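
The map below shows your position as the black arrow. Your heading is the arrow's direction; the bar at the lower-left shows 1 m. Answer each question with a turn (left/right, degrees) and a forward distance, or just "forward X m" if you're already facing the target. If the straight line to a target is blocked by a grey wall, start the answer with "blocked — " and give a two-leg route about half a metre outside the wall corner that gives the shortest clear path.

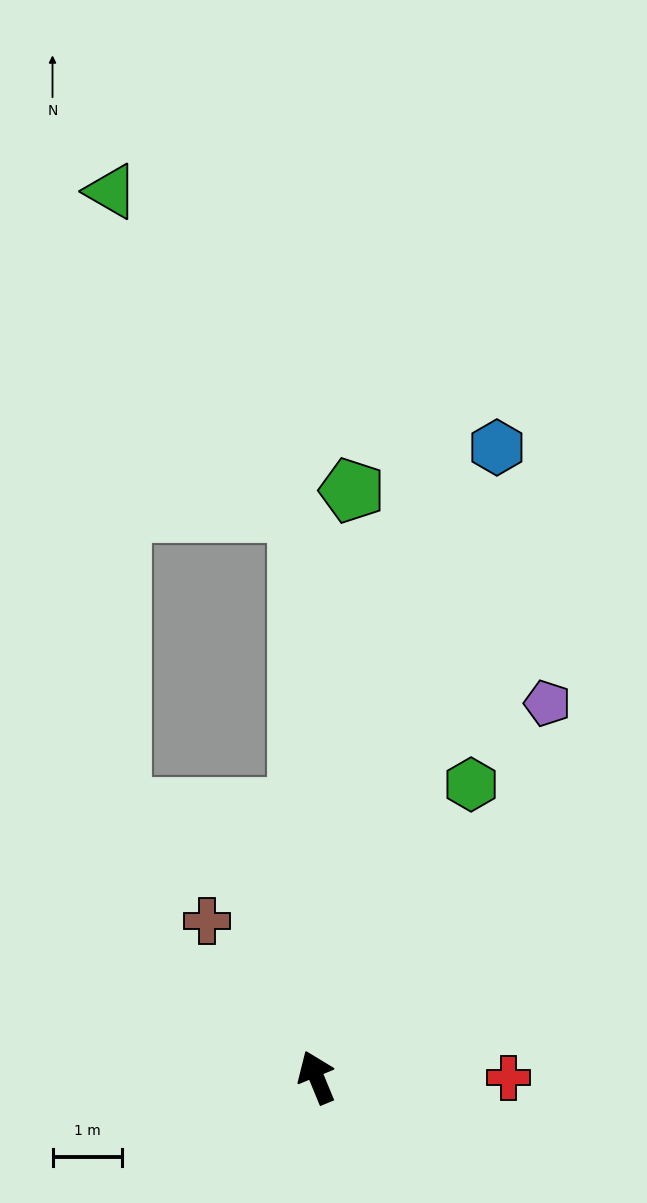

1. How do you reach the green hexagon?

turn right 50°, forward 4.8 m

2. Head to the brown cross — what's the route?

turn left 13°, forward 2.8 m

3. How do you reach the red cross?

turn right 113°, forward 2.8 m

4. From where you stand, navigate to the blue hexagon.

turn right 38°, forward 9.5 m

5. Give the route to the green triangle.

blocked — turn right 20°, forward 8.2 m, then turn left 28°, forward 5.4 m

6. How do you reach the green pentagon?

turn right 26°, forward 8.5 m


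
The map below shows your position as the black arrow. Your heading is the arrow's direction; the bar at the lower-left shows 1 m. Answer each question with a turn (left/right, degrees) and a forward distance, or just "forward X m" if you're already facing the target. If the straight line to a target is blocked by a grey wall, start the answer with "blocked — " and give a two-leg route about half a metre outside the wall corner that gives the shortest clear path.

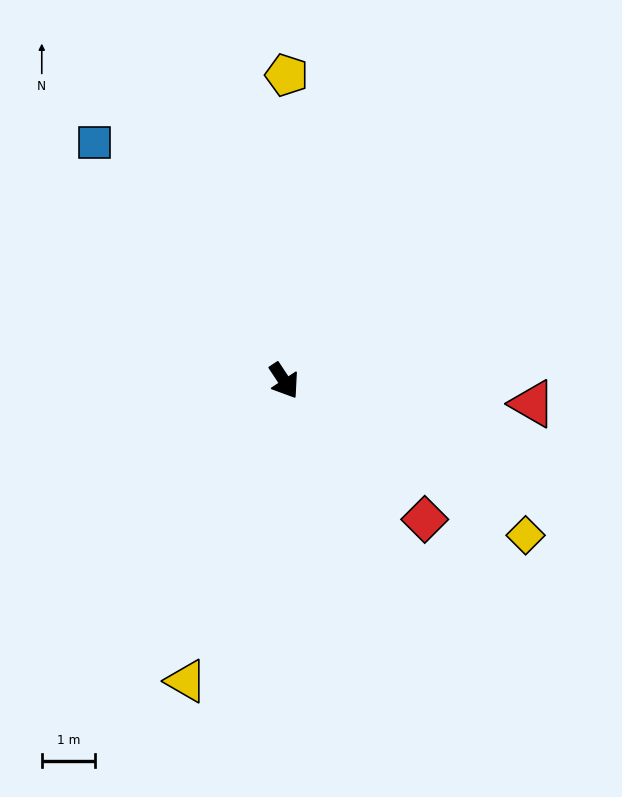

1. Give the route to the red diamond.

turn left 12°, forward 3.7 m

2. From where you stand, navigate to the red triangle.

turn left 51°, forward 4.7 m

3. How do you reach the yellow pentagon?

turn left 146°, forward 5.7 m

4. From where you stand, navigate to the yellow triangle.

turn right 52°, forward 5.9 m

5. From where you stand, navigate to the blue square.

turn right 175°, forward 5.7 m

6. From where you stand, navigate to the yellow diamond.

turn left 24°, forward 5.4 m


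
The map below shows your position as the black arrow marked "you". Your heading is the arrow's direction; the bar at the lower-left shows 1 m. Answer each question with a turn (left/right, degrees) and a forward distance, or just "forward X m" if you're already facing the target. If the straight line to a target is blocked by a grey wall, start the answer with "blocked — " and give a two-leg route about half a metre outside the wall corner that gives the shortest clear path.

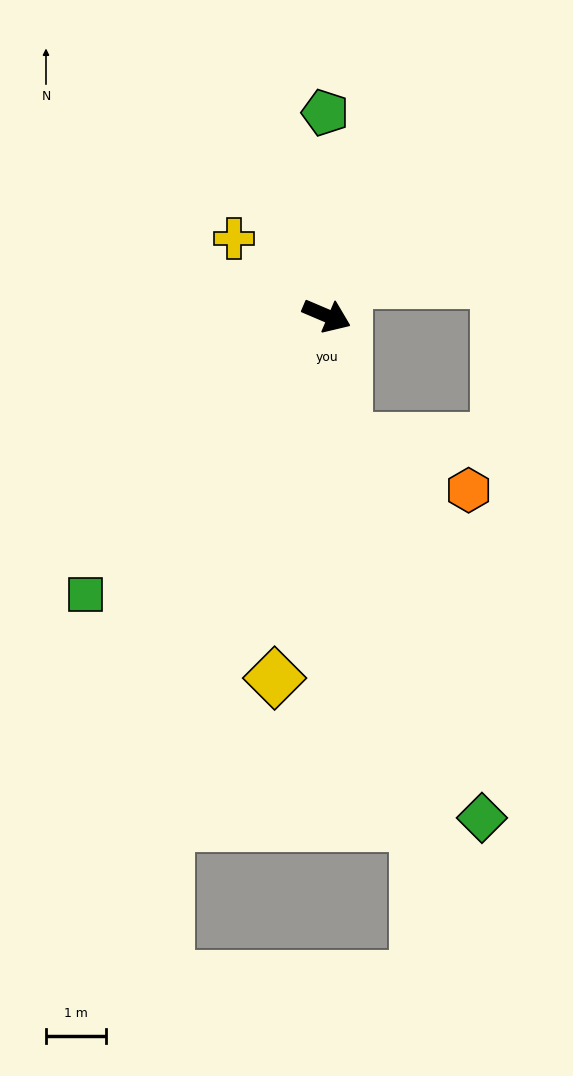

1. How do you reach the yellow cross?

turn left 163°, forward 2.0 m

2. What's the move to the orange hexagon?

blocked — turn right 58°, forward 2.1 m, then turn left 58°, forward 2.2 m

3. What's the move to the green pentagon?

turn left 113°, forward 3.4 m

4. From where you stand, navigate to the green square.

turn right 108°, forward 6.1 m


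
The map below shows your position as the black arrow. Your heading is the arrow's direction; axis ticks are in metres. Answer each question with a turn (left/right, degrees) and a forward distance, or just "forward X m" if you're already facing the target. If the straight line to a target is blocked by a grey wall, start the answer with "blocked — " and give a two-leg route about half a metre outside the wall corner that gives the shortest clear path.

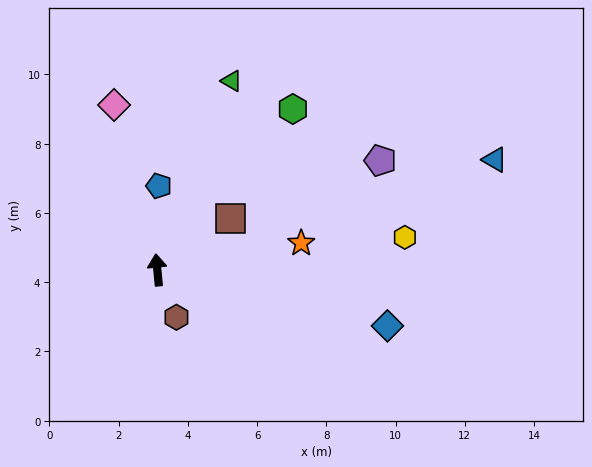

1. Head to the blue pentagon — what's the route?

turn right 7°, forward 2.4 m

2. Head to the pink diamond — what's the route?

turn left 9°, forward 4.9 m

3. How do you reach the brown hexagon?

turn right 164°, forward 1.5 m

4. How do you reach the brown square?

turn right 60°, forward 2.6 m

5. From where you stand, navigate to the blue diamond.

turn right 109°, forward 6.8 m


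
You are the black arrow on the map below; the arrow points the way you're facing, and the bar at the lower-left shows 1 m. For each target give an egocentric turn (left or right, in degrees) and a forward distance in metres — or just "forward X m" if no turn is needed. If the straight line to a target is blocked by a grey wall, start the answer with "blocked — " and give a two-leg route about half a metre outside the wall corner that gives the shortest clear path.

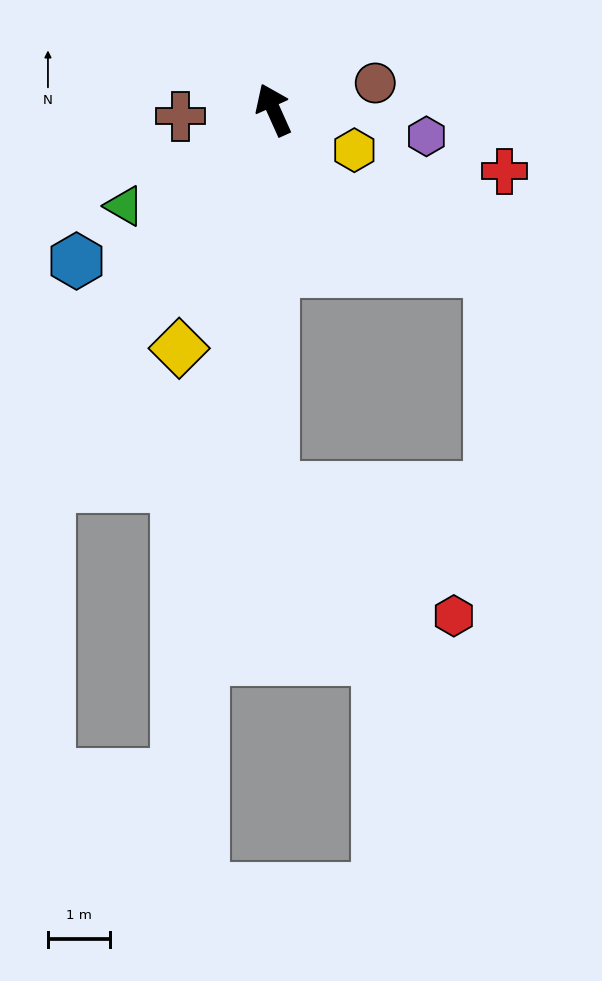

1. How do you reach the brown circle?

turn right 99°, forward 1.7 m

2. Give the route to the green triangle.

turn left 99°, forward 2.9 m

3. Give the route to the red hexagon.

blocked — turn left 156°, forward 6.1 m, then turn left 54°, forward 3.6 m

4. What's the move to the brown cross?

turn left 70°, forward 1.5 m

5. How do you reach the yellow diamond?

turn left 134°, forward 4.1 m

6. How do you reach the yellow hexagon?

turn right 141°, forward 1.5 m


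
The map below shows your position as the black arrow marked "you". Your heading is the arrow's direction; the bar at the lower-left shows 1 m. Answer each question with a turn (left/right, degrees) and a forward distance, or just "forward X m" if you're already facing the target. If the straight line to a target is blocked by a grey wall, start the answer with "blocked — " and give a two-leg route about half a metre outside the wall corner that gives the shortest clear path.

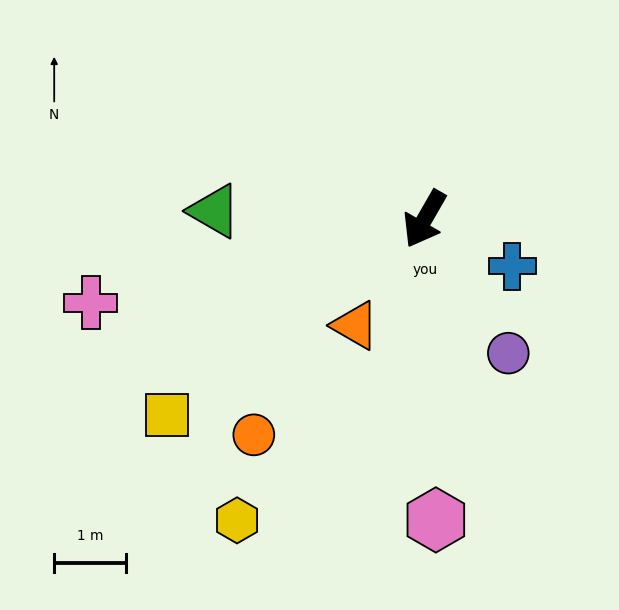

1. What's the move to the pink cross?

turn right 46°, forward 4.8 m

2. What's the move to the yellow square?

turn right 23°, forward 4.5 m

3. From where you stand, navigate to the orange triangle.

turn right 3°, forward 1.8 m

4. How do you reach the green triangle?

turn right 62°, forward 2.9 m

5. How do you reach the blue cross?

turn left 92°, forward 1.4 m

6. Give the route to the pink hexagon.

turn left 32°, forward 4.2 m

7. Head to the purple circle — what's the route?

turn left 62°, forward 2.2 m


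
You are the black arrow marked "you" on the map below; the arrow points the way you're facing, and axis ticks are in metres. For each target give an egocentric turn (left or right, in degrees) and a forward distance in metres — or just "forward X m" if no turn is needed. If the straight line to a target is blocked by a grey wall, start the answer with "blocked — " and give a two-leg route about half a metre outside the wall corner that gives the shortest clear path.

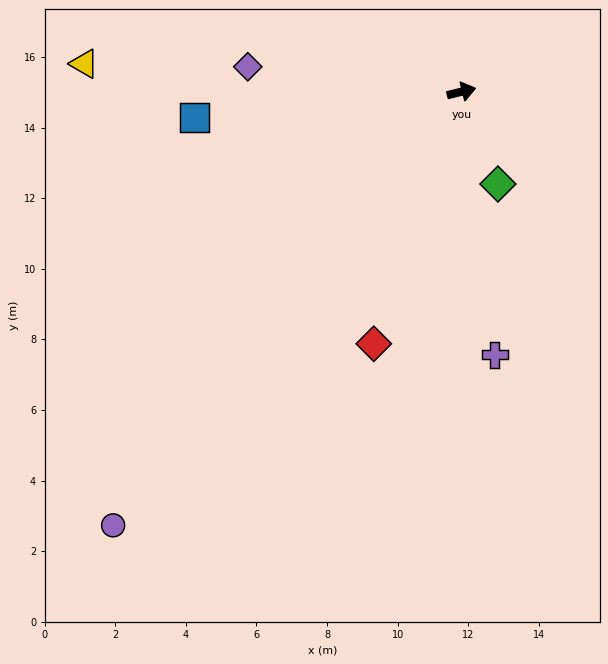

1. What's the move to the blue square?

turn left 172°, forward 7.6 m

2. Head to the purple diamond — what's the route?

turn left 160°, forward 6.1 m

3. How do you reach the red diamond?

turn right 123°, forward 7.6 m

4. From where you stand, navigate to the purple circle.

turn right 143°, forward 15.8 m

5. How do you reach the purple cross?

turn right 97°, forward 7.5 m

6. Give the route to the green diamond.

turn right 82°, forward 2.8 m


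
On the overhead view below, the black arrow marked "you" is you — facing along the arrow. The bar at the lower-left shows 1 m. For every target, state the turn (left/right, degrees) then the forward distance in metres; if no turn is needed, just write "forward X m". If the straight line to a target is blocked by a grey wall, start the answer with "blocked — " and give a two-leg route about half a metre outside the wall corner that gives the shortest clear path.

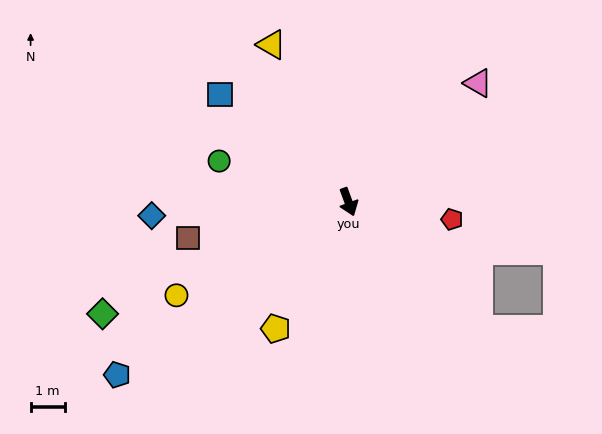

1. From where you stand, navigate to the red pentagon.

turn left 60°, forward 3.1 m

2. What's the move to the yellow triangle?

turn right 174°, forward 5.1 m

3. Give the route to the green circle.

turn right 128°, forward 4.0 m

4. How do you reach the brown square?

turn right 98°, forward 4.8 m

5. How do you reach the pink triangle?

turn left 112°, forward 5.2 m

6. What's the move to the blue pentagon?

turn right 73°, forward 8.5 m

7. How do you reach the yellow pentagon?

turn right 50°, forward 4.3 m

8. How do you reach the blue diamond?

turn right 106°, forward 5.8 m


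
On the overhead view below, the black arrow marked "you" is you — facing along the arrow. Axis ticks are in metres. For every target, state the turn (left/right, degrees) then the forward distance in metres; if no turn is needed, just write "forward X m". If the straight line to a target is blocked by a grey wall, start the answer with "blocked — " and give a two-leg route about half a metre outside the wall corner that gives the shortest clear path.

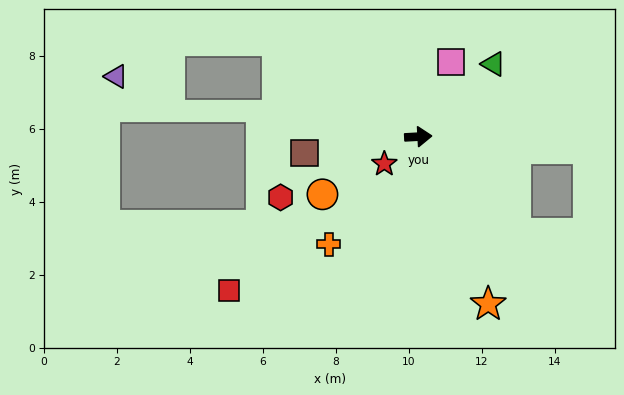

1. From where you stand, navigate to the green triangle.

turn left 41°, forward 2.9 m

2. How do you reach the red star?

turn right 144°, forward 1.2 m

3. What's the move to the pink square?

turn left 63°, forward 2.2 m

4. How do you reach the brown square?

turn right 175°, forward 3.1 m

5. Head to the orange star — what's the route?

turn right 70°, forward 5.0 m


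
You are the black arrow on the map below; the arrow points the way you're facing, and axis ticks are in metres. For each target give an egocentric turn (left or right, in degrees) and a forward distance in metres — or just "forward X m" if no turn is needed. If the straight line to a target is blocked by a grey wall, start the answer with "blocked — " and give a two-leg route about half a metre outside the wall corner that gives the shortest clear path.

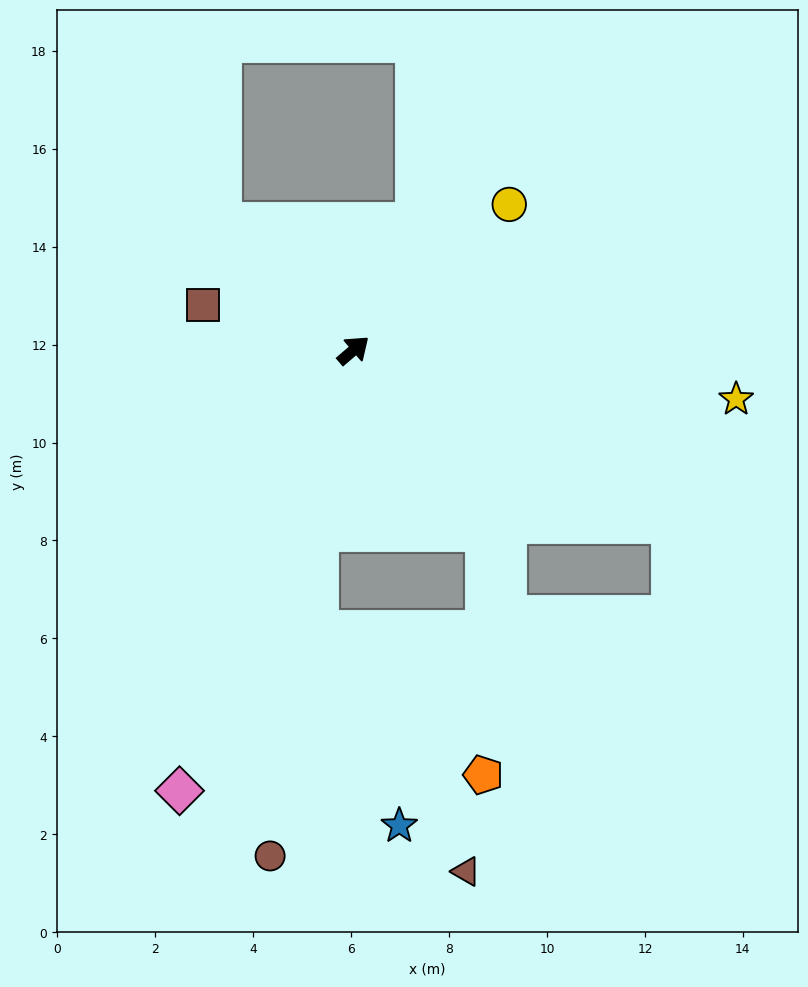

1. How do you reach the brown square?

turn left 123°, forward 3.2 m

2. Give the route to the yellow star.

turn right 48°, forward 7.9 m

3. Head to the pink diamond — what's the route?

turn right 152°, forward 9.7 m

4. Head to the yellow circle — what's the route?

turn left 2°, forward 4.4 m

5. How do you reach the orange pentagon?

blocked — turn right 94°, forward 4.6 m, then turn right 37°, forward 5.0 m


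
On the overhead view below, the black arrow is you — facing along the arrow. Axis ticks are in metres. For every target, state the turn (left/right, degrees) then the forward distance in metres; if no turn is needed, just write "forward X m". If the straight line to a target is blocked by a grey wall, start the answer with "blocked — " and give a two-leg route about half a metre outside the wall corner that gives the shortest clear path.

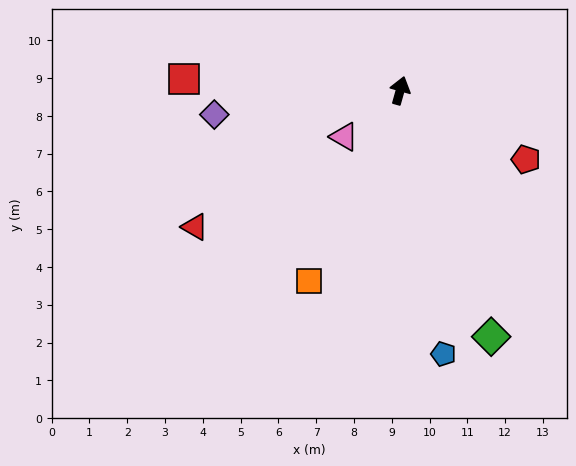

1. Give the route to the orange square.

turn left 170°, forward 5.6 m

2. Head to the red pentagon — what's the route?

turn right 103°, forward 3.8 m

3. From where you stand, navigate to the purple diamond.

turn left 113°, forward 5.0 m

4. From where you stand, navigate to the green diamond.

turn right 144°, forward 6.9 m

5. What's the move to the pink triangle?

turn left 145°, forward 1.9 m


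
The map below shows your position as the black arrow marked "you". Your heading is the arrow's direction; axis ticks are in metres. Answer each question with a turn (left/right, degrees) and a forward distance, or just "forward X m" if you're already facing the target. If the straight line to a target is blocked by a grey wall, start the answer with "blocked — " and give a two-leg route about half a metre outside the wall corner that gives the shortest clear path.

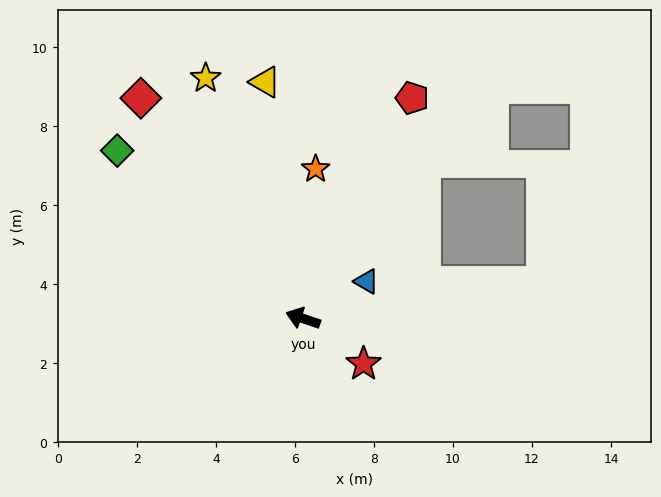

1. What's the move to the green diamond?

turn right 23°, forward 6.3 m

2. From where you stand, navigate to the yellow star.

turn right 49°, forward 6.6 m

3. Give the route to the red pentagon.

turn right 98°, forward 6.2 m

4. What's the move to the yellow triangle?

turn right 62°, forward 6.1 m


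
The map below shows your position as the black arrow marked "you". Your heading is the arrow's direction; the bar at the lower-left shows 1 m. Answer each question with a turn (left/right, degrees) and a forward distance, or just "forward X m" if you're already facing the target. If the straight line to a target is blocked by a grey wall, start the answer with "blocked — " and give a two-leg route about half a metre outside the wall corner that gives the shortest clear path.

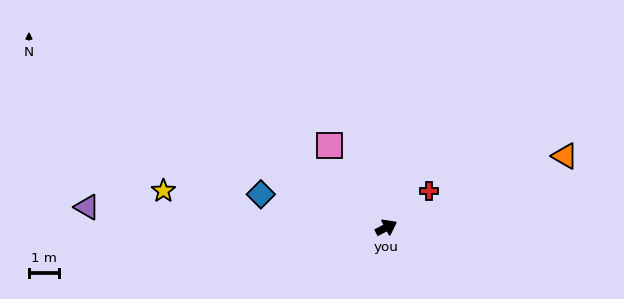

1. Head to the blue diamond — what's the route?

turn left 138°, forward 4.3 m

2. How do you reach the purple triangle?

turn left 148°, forward 9.9 m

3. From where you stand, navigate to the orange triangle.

turn right 6°, forward 6.4 m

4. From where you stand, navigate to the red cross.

turn left 13°, forward 1.9 m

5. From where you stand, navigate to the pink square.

turn left 97°, forward 3.3 m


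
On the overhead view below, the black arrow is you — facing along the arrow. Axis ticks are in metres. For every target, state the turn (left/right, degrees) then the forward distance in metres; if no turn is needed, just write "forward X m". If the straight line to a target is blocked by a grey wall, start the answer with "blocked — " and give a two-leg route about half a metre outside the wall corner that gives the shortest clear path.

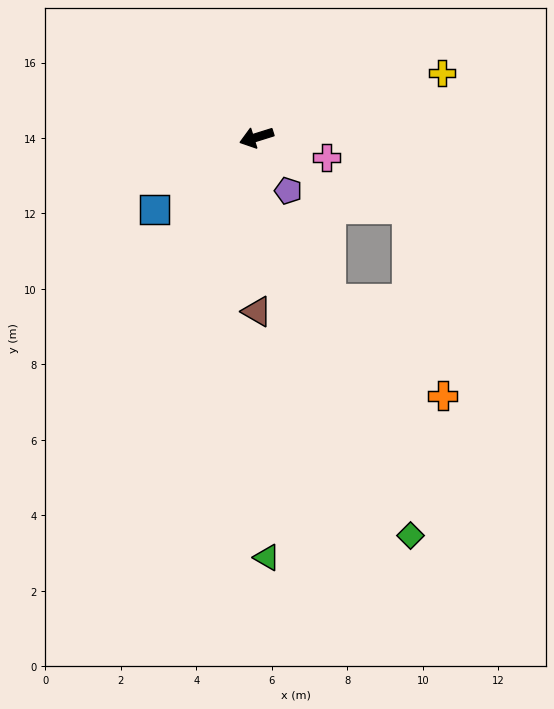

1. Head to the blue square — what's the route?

turn left 18°, forward 3.3 m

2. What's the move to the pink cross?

turn left 147°, forward 1.9 m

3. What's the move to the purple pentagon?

turn left 103°, forward 1.6 m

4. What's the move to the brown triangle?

turn left 73°, forward 4.6 m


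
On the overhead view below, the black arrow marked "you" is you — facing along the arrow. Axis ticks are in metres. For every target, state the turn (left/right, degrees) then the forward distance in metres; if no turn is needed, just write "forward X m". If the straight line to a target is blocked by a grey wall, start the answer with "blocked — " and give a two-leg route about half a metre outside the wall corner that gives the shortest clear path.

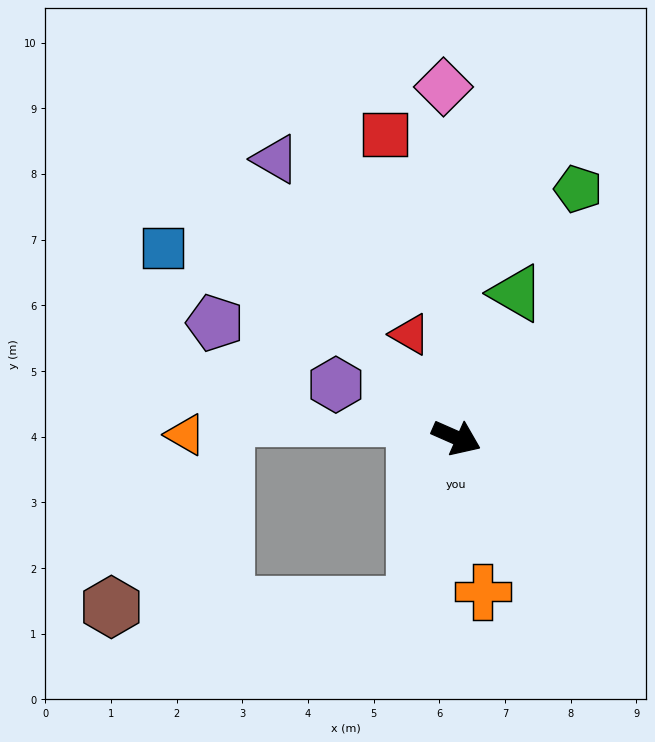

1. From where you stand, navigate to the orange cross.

turn right 57°, forward 2.4 m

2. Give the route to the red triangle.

turn left 138°, forward 1.7 m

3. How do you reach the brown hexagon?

blocked — turn right 80°, forward 2.6 m, then turn right 76°, forward 4.6 m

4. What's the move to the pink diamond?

turn left 116°, forward 5.3 m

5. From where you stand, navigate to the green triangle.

turn left 91°, forward 2.4 m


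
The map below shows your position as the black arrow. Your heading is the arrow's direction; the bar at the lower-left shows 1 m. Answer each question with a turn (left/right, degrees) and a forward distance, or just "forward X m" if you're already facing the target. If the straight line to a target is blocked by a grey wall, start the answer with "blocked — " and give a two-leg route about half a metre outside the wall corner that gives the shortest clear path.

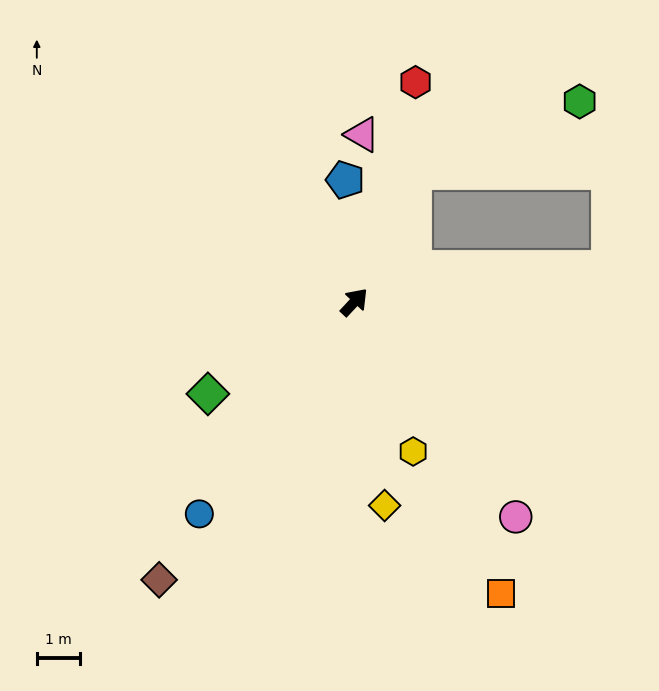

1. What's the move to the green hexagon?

blocked — turn left 19°, forward 3.3 m, then turn right 43°, forward 4.2 m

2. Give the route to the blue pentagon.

turn left 47°, forward 2.9 m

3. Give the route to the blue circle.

turn right 173°, forward 6.1 m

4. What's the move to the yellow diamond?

turn right 129°, forward 4.8 m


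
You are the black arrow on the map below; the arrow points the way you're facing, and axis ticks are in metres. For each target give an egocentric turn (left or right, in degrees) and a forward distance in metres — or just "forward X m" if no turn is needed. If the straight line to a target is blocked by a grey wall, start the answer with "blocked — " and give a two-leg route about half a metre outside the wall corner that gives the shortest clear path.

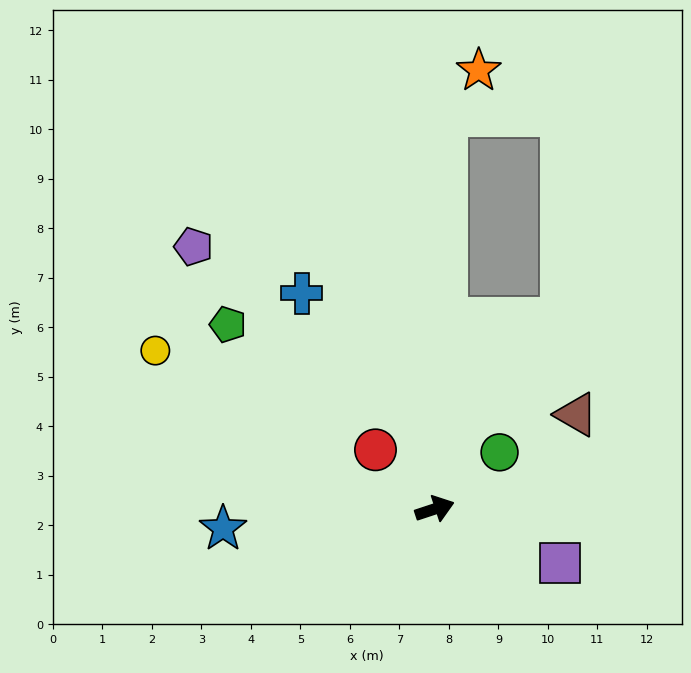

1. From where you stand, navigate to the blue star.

turn left 167°, forward 4.3 m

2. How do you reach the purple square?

turn right 42°, forward 2.8 m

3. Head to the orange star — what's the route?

blocked — turn left 70°, forward 7.9 m, then turn right 33°, forward 1.1 m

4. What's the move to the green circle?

turn left 23°, forward 1.7 m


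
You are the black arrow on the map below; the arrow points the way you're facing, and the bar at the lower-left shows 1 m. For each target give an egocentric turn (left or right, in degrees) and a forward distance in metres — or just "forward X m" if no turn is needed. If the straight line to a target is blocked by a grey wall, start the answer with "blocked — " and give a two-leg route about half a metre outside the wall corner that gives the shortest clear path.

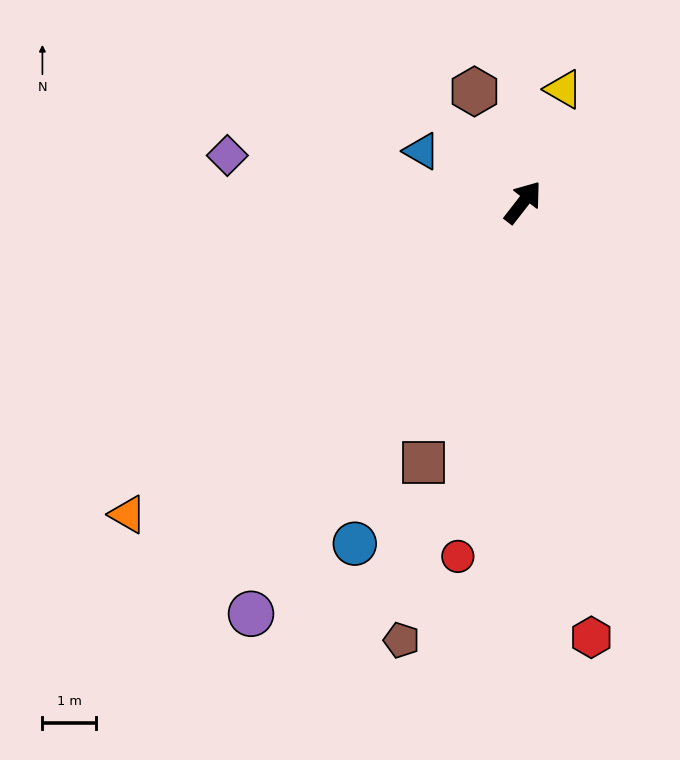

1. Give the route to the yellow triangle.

turn left 18°, forward 2.2 m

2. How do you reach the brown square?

turn right 163°, forward 5.2 m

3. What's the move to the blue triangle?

turn left 101°, forward 2.1 m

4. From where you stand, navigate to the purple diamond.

turn left 119°, forward 5.6 m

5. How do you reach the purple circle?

turn right 176°, forward 9.2 m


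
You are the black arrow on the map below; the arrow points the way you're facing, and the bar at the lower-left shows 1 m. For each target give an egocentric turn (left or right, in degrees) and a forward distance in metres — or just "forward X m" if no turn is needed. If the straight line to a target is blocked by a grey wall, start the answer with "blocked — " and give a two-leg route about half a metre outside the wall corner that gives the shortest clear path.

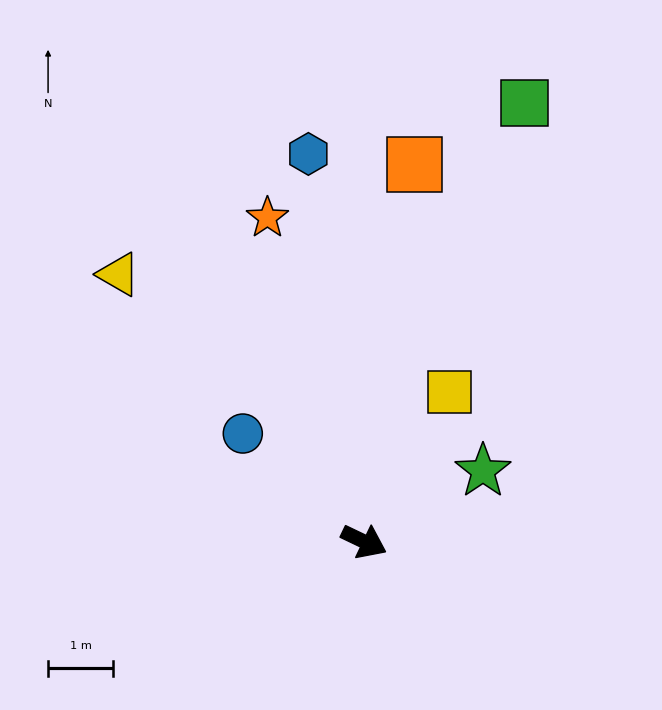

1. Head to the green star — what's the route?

turn left 56°, forward 2.1 m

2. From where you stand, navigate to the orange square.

turn left 108°, forward 5.9 m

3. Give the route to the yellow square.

turn left 86°, forward 2.7 m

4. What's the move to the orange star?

turn left 132°, forward 5.2 m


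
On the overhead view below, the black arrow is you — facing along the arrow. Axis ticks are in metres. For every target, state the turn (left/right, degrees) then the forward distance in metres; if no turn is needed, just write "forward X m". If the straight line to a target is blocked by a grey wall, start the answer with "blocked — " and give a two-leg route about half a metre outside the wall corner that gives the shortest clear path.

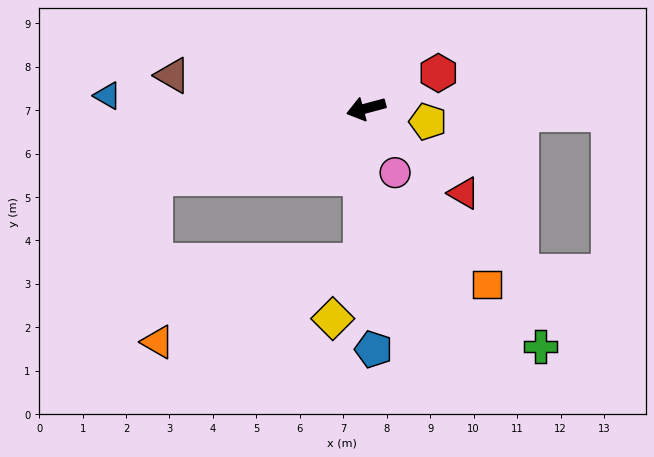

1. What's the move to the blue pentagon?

turn left 77°, forward 5.5 m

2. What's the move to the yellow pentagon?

turn left 153°, forward 1.5 m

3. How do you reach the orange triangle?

blocked — turn left 73°, forward 3.5 m, then turn right 67°, forward 5.1 m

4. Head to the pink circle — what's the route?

turn left 99°, forward 1.6 m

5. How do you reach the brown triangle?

turn right 25°, forward 4.5 m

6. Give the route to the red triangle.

turn left 124°, forward 3.0 m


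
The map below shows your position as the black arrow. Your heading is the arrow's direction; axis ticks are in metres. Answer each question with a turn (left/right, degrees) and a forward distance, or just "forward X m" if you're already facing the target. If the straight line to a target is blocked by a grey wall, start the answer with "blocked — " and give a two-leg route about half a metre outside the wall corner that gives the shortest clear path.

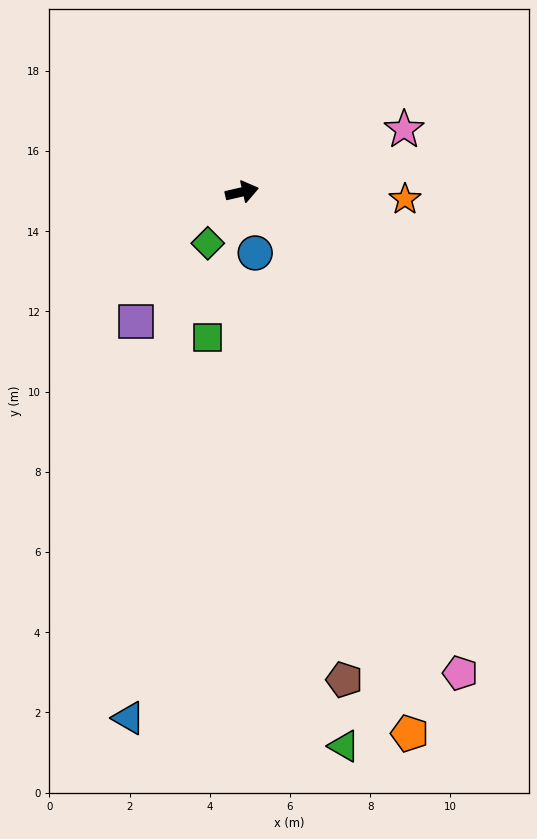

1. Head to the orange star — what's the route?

turn right 15°, forward 4.1 m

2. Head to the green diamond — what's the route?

turn right 137°, forward 1.5 m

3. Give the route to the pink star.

turn left 8°, forward 4.3 m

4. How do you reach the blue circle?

turn right 91°, forward 1.6 m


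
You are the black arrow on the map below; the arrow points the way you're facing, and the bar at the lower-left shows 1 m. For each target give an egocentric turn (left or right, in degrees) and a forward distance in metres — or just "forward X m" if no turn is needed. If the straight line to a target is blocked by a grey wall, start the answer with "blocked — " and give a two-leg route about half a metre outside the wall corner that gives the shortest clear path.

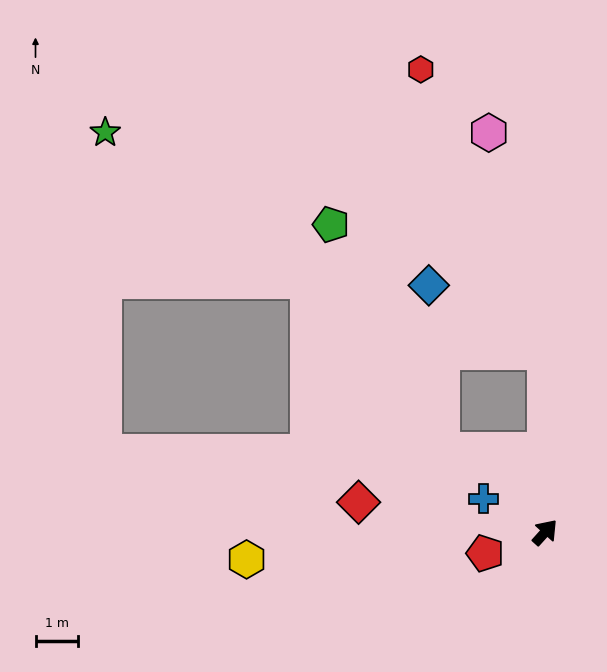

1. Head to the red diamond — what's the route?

turn left 123°, forward 4.5 m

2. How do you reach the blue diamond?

blocked — turn left 42°, forward 4.3 m, then turn left 60°, forward 3.2 m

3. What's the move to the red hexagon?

blocked — turn left 42°, forward 4.3 m, then turn left 24°, forward 7.3 m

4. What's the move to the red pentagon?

turn left 151°, forward 1.5 m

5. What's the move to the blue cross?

turn left 104°, forward 1.6 m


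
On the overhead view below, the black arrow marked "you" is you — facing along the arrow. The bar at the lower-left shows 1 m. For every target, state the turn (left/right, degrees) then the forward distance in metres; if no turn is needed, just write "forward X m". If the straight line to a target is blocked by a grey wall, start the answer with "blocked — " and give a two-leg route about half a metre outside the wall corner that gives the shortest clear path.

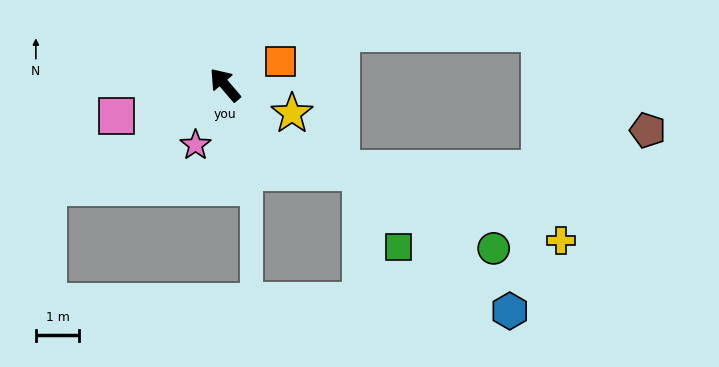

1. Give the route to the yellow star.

turn right 154°, forward 1.7 m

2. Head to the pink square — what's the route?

turn left 65°, forward 2.6 m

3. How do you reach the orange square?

turn right 108°, forward 1.4 m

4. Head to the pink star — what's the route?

turn left 113°, forward 1.6 m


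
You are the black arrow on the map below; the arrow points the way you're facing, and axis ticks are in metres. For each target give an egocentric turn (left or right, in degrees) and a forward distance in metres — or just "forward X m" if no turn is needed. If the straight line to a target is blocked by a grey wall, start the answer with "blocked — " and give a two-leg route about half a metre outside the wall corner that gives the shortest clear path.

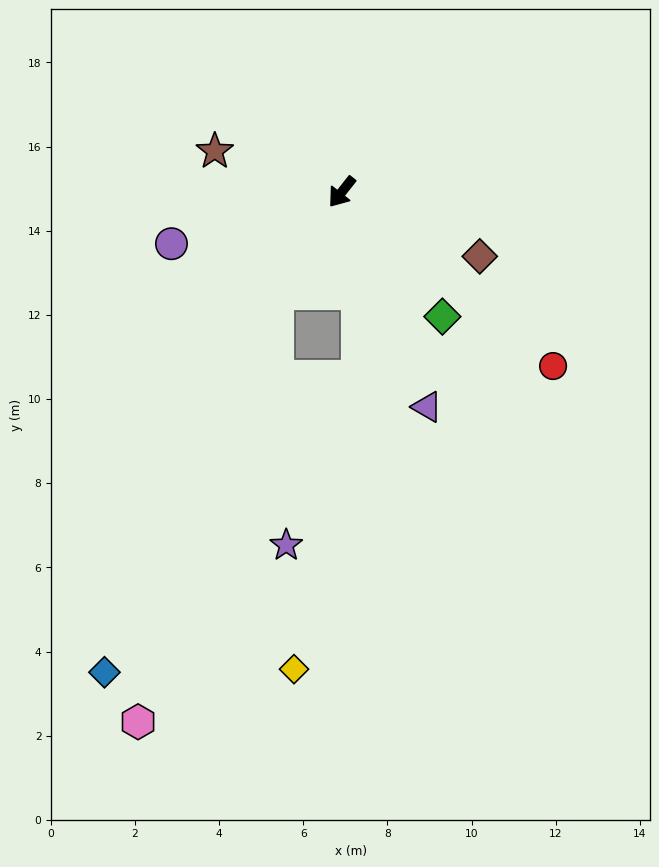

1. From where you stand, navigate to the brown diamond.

turn left 103°, forward 3.6 m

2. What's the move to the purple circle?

turn right 35°, forward 4.2 m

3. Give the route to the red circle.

turn left 89°, forward 6.5 m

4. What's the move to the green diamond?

turn left 77°, forward 3.8 m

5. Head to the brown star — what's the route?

turn right 70°, forward 3.2 m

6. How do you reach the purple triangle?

turn left 60°, forward 5.5 m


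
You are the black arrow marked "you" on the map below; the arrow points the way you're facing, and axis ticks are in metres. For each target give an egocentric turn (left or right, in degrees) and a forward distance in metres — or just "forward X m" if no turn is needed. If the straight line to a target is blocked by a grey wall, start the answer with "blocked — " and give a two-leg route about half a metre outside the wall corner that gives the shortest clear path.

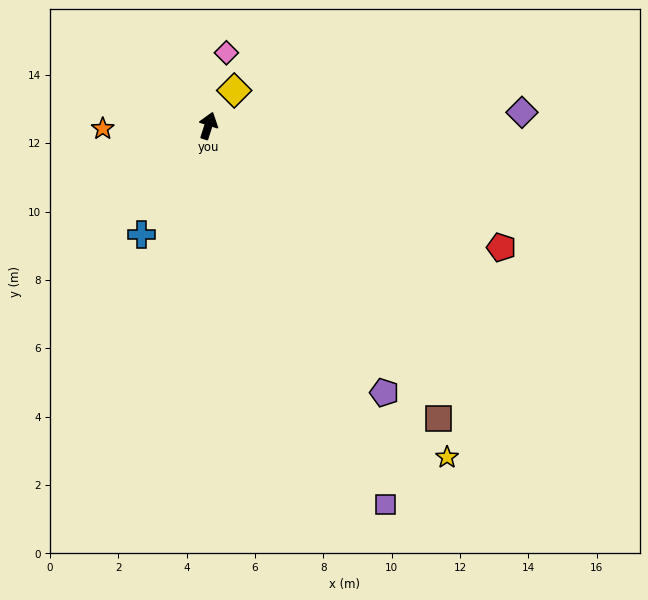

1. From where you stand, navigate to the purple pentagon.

turn right 129°, forward 9.4 m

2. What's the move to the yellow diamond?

turn right 19°, forward 1.3 m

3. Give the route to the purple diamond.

turn right 70°, forward 9.2 m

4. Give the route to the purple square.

turn right 137°, forward 12.2 m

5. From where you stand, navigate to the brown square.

turn right 124°, forward 10.9 m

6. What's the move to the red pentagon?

turn right 95°, forward 9.3 m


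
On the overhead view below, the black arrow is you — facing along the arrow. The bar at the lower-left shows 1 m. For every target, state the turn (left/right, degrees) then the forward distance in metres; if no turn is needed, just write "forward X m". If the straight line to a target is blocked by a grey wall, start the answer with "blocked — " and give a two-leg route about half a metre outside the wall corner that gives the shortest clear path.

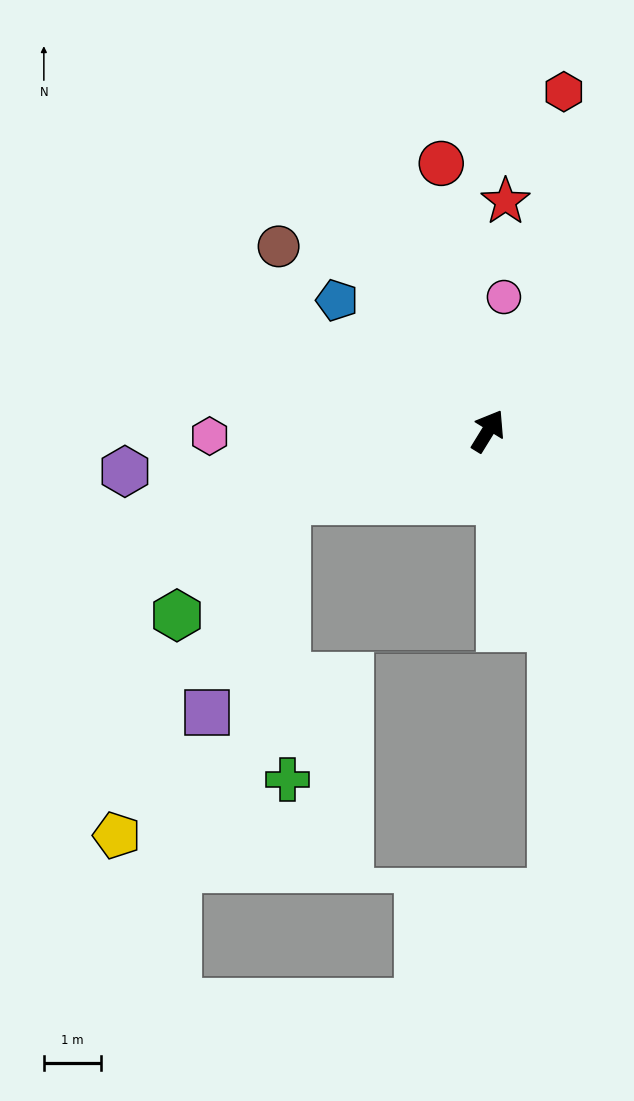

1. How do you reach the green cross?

blocked — turn left 140°, forward 3.7 m, then turn left 72°, forward 4.9 m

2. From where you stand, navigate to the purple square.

blocked — turn left 140°, forward 3.7 m, then turn left 51°, forward 3.9 m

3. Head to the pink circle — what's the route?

turn left 25°, forward 2.3 m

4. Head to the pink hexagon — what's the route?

turn left 123°, forward 4.8 m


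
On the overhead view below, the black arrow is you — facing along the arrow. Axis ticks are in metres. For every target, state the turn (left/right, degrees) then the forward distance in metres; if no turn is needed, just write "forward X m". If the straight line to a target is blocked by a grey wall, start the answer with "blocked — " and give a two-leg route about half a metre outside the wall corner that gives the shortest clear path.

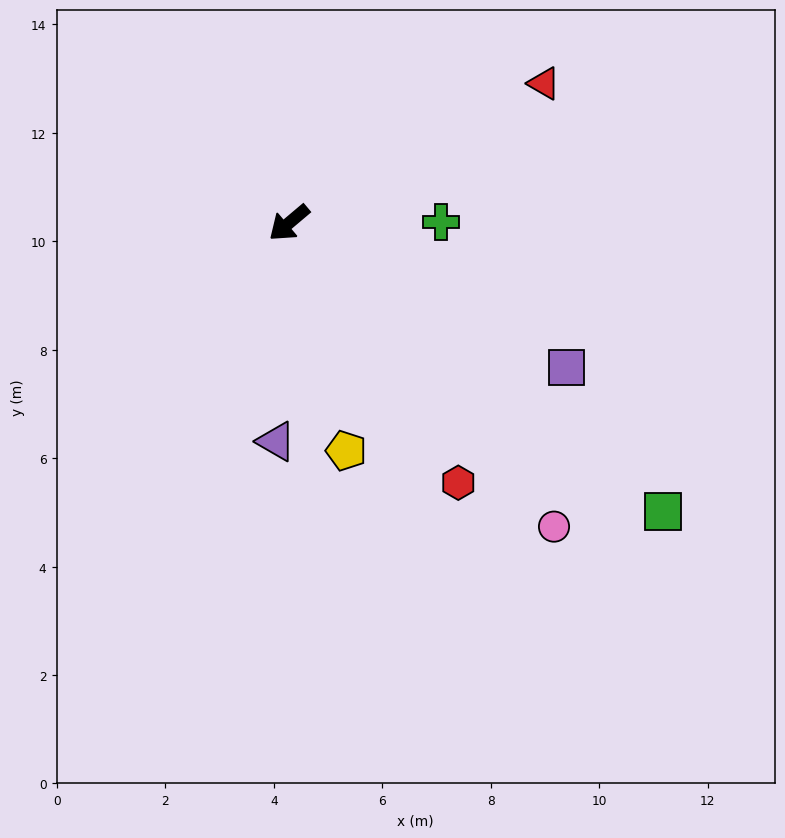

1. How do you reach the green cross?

turn left 140°, forward 2.8 m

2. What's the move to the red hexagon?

turn left 83°, forward 5.7 m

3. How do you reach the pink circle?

turn left 91°, forward 7.4 m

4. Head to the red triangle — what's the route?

turn left 169°, forward 5.4 m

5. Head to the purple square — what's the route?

turn left 112°, forward 5.8 m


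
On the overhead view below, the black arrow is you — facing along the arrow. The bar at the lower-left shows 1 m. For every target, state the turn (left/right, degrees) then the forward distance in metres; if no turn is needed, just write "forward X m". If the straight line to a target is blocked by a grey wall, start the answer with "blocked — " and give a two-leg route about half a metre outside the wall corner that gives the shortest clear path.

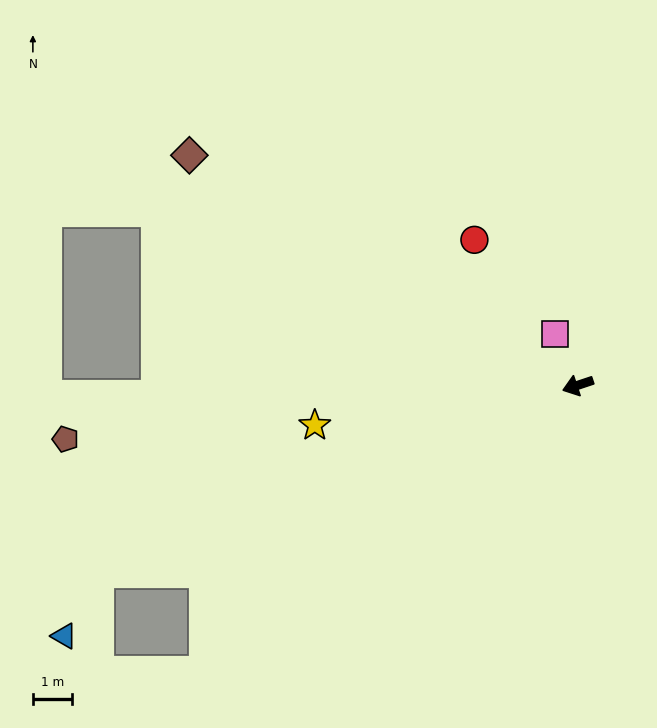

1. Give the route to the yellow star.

turn right 10°, forward 6.9 m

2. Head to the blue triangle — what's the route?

blocked — turn left 3°, forward 13.3 m, then turn left 41°, forward 1.9 m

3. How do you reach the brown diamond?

turn right 49°, forward 11.6 m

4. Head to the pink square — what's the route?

turn right 84°, forward 1.5 m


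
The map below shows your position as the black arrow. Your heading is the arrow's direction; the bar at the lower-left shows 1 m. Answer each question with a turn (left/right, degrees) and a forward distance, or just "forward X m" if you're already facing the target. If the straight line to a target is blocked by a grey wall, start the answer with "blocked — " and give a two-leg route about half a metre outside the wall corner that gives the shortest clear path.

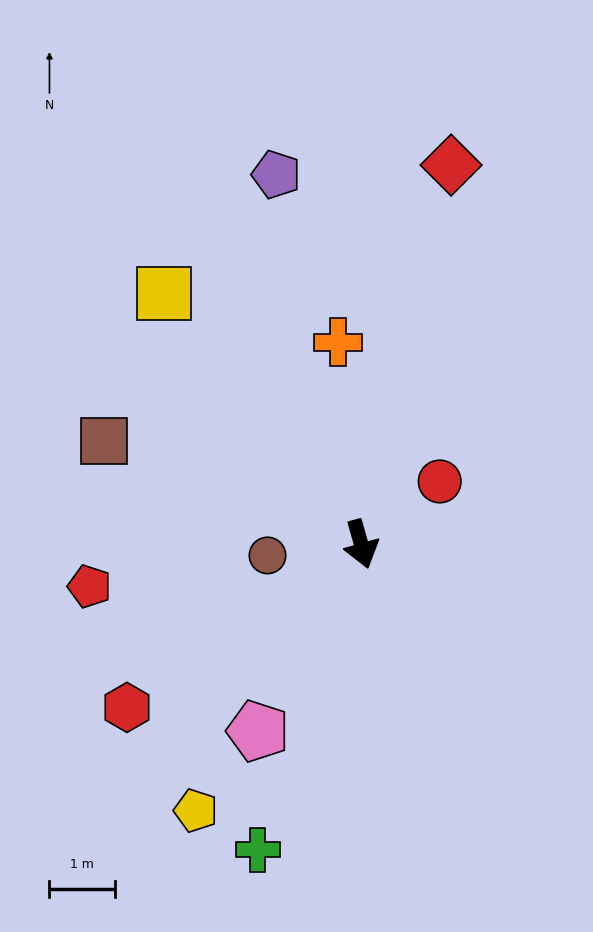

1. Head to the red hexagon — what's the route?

turn right 71°, forward 4.3 m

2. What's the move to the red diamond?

turn left 151°, forward 5.9 m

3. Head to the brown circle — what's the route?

turn right 99°, forward 1.4 m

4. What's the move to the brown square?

turn right 128°, forward 4.2 m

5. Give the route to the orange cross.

turn left 171°, forward 3.1 m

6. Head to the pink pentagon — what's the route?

turn right 45°, forward 3.2 m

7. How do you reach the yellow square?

turn right 157°, forward 4.8 m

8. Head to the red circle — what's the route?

turn left 113°, forward 1.5 m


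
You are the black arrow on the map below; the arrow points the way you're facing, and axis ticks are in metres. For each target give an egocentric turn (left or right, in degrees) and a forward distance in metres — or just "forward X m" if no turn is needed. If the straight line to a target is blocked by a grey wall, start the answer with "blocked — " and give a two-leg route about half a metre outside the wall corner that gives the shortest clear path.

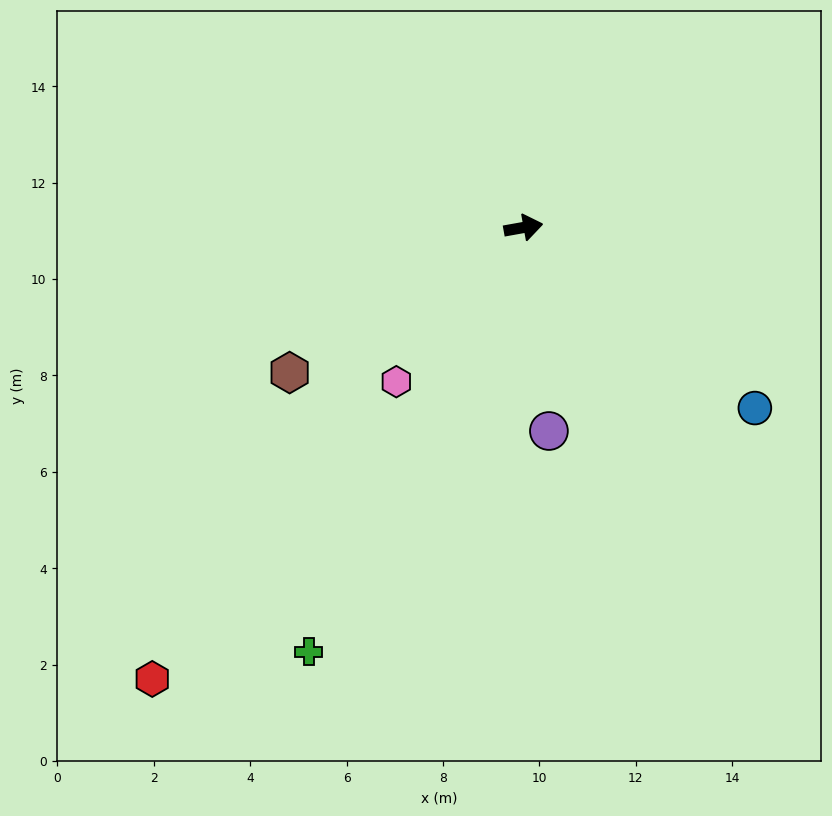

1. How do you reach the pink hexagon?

turn right 140°, forward 4.1 m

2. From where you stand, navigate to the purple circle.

turn right 93°, forward 4.3 m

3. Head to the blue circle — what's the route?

turn right 48°, forward 6.1 m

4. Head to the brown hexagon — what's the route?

turn right 158°, forward 5.7 m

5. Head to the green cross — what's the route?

turn right 127°, forward 9.9 m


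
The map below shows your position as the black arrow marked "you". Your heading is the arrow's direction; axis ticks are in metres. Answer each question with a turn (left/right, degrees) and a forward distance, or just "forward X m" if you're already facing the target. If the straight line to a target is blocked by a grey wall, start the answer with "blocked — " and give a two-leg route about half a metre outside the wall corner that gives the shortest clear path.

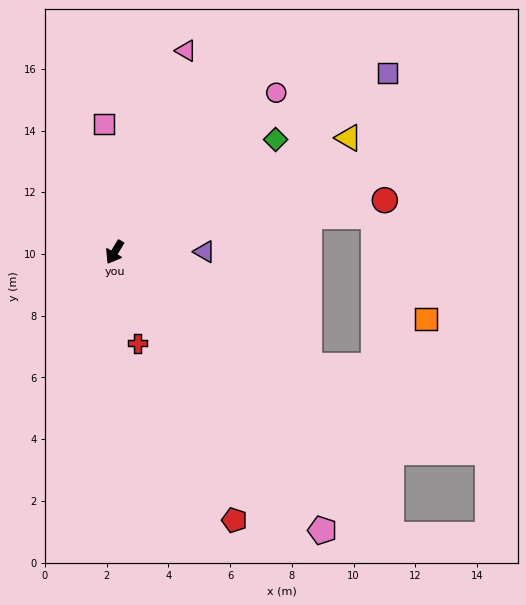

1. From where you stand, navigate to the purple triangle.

turn left 121°, forward 2.9 m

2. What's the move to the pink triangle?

turn right 169°, forward 6.9 m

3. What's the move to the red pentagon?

turn left 55°, forward 9.5 m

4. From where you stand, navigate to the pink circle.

turn left 166°, forward 7.4 m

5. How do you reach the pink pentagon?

turn left 68°, forward 11.3 m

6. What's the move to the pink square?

turn right 144°, forward 4.2 m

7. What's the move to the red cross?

turn left 45°, forward 3.0 m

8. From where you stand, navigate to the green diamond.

turn left 156°, forward 6.4 m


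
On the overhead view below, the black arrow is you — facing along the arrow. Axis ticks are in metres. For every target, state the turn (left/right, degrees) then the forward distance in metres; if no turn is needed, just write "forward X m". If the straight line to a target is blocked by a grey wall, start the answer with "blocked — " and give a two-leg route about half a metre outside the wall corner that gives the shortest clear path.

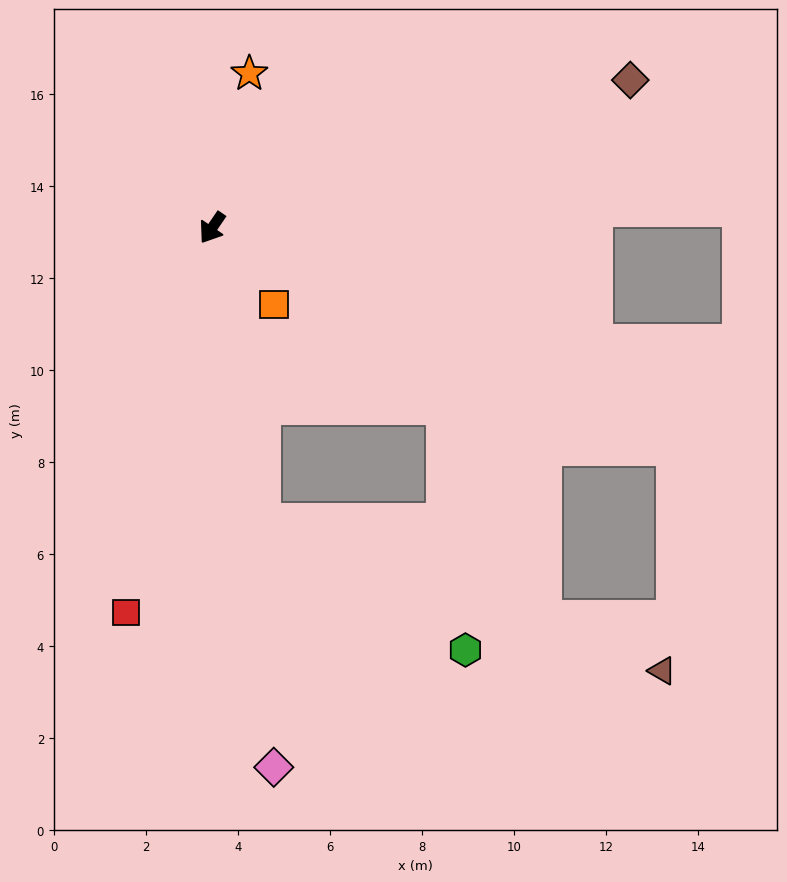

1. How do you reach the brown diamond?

turn left 144°, forward 9.6 m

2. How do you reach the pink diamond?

turn left 41°, forward 11.8 m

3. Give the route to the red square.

turn left 22°, forward 8.6 m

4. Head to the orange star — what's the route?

turn right 159°, forward 3.5 m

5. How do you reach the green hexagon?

blocked — turn left 44°, forward 6.5 m, then turn left 48°, forward 5.2 m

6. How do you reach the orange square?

turn left 73°, forward 2.1 m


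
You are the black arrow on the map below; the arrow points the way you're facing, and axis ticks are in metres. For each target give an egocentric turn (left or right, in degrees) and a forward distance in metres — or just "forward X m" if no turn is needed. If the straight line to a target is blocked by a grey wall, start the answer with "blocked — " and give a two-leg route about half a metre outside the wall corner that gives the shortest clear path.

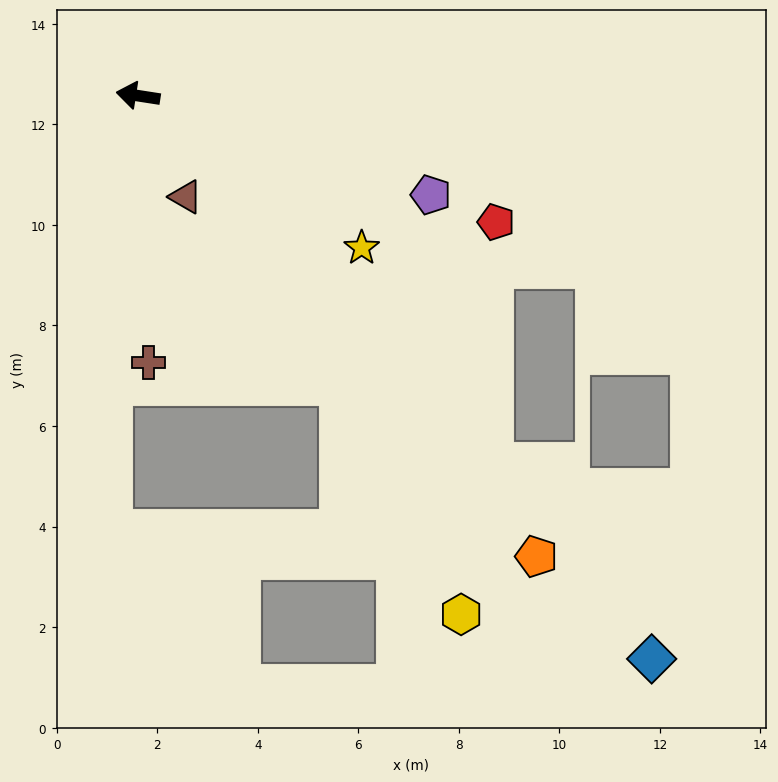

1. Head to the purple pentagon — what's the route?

turn left 170°, forward 6.2 m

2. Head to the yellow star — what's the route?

turn left 155°, forward 5.4 m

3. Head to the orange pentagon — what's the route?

turn left 140°, forward 12.1 m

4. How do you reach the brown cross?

turn left 101°, forward 5.3 m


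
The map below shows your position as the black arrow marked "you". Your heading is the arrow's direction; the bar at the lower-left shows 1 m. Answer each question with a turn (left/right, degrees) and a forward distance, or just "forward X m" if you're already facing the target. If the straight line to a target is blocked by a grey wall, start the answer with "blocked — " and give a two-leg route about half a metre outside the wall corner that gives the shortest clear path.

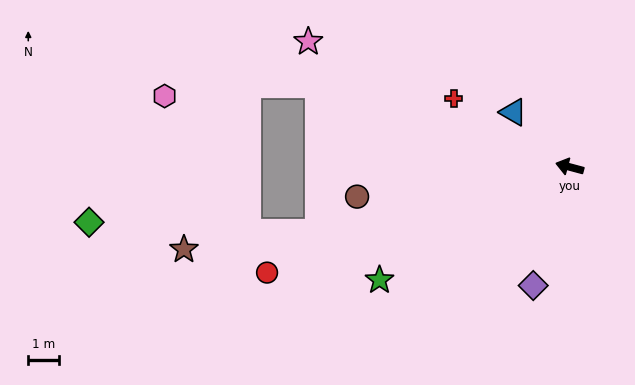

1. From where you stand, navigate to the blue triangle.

turn right 29°, forward 2.5 m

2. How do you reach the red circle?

turn left 34°, forward 10.3 m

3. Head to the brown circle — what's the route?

turn left 23°, forward 6.9 m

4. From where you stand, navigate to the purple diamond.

turn left 88°, forward 4.0 m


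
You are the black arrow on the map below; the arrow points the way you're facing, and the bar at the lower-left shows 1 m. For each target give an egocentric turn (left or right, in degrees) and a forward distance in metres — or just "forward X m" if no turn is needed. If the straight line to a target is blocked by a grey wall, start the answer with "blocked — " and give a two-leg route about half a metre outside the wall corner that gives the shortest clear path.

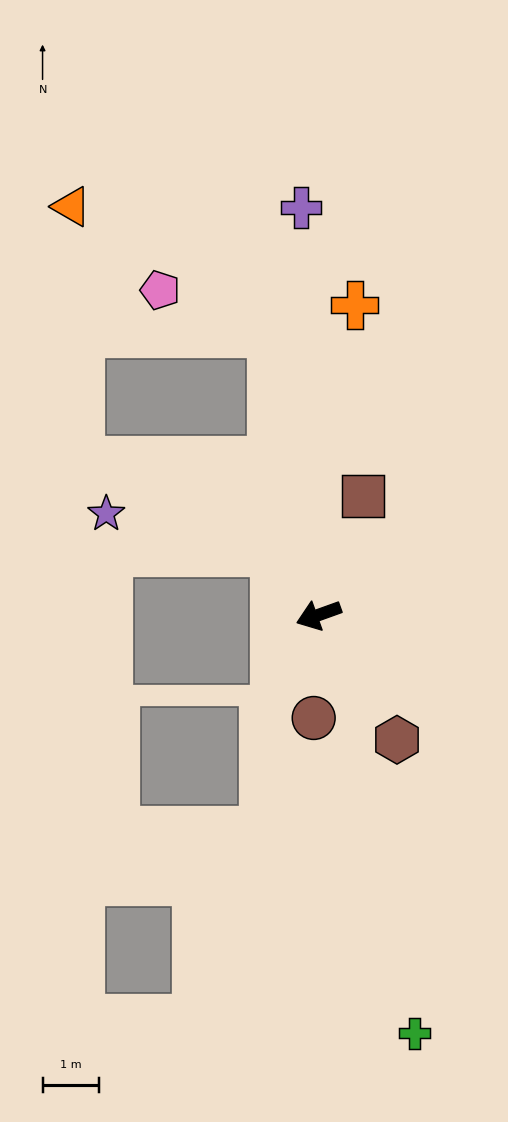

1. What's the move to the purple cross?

turn right 107°, forward 7.3 m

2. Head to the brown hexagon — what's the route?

turn left 102°, forward 2.6 m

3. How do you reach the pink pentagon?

blocked — turn right 100°, forward 5.1 m, then turn left 59°, forward 2.1 m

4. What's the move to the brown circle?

turn left 67°, forward 1.8 m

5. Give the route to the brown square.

turn right 130°, forward 2.3 m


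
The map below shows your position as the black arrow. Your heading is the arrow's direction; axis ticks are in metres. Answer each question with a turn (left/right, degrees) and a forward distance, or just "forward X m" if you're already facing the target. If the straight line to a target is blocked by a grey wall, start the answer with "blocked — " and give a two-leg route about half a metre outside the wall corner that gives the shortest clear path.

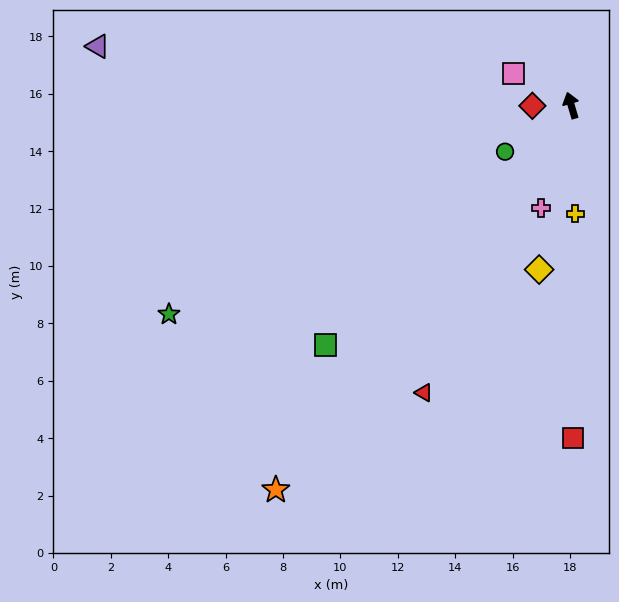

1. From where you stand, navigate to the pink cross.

turn left 147°, forward 3.7 m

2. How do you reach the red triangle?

turn left 136°, forward 11.2 m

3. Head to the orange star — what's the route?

turn left 126°, forward 16.9 m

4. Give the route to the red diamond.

turn left 74°, forward 1.4 m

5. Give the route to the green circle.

turn left 109°, forward 2.8 m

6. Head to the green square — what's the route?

turn left 118°, forward 12.0 m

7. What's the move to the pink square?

turn left 45°, forward 2.3 m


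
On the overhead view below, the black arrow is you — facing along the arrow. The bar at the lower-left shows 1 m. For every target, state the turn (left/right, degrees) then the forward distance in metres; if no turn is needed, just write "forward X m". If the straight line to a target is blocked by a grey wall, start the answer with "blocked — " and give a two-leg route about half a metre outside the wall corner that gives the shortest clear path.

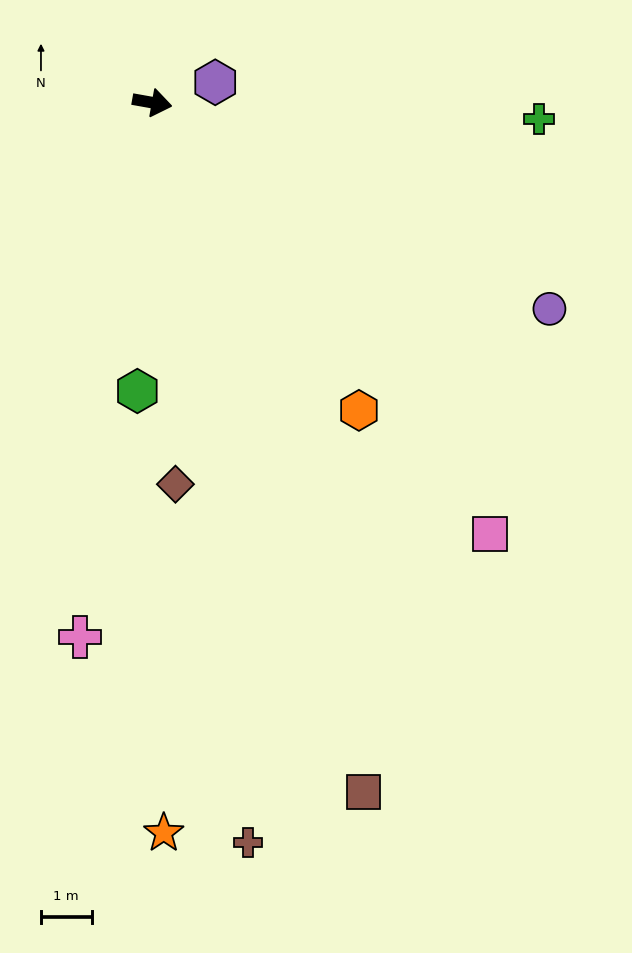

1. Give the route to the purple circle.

turn right 17°, forward 8.8 m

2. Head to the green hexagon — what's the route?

turn right 83°, forward 5.7 m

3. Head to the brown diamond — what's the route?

turn right 76°, forward 7.5 m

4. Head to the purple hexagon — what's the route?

turn left 28°, forward 1.3 m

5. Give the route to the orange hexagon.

turn right 46°, forward 7.3 m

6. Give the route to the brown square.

turn right 63°, forward 14.2 m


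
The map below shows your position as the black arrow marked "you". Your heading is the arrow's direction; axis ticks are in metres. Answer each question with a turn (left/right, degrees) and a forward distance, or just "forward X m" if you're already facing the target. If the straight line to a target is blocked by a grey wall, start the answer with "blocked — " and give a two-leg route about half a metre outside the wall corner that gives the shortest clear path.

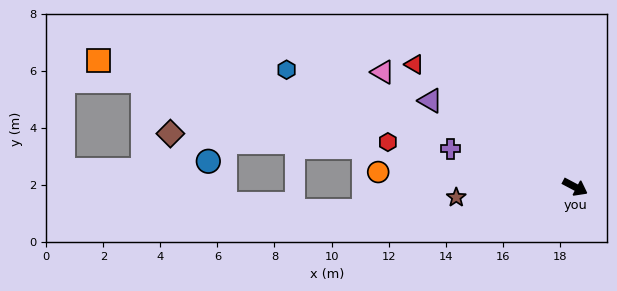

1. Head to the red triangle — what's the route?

turn left 170°, forward 7.1 m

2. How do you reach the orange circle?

turn right 157°, forward 6.9 m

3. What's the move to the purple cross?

turn right 169°, forward 4.6 m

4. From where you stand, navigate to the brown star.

turn right 147°, forward 4.2 m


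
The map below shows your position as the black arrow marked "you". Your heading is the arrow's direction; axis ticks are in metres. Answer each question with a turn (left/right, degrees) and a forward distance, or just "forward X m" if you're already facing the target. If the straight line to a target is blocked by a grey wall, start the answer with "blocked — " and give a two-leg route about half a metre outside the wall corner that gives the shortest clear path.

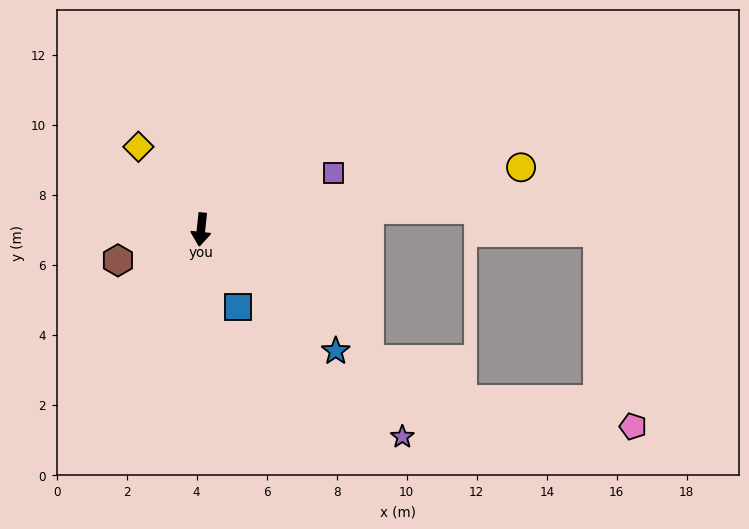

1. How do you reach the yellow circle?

turn left 107°, forward 9.3 m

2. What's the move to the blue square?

turn left 32°, forward 2.4 m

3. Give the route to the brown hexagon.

turn right 64°, forward 2.5 m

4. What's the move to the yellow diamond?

turn right 137°, forward 3.0 m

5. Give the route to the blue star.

turn left 54°, forward 5.2 m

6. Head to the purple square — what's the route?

turn left 119°, forward 4.1 m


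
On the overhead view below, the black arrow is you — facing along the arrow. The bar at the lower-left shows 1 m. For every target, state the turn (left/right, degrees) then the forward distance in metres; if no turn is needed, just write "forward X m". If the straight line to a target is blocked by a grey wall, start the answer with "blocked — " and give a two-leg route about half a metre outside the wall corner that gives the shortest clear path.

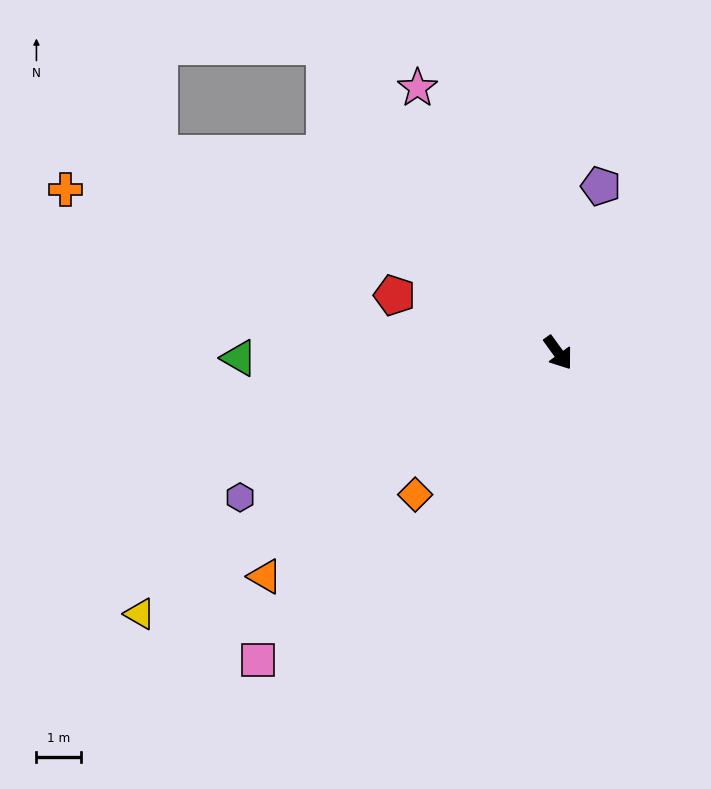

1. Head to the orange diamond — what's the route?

turn right 81°, forward 4.5 m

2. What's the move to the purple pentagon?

turn left 130°, forward 3.8 m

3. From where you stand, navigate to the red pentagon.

turn right 145°, forward 3.9 m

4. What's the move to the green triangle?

turn right 125°, forward 7.1 m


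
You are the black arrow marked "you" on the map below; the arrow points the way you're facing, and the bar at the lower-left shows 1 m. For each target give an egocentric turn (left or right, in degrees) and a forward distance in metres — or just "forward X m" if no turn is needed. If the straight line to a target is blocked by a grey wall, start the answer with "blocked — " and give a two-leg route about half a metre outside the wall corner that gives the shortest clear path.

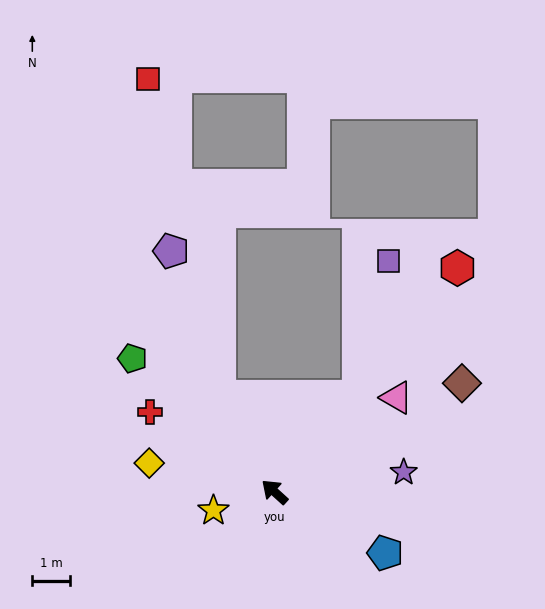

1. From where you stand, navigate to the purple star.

turn right 129°, forward 3.4 m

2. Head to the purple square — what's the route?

blocked — turn right 89°, forward 3.3 m, then turn left 29°, forward 3.6 m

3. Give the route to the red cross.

turn left 10°, forward 3.9 m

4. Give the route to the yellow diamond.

turn left 29°, forward 3.4 m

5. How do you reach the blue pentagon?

turn right 167°, forward 3.3 m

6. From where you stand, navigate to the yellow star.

turn left 59°, forward 1.7 m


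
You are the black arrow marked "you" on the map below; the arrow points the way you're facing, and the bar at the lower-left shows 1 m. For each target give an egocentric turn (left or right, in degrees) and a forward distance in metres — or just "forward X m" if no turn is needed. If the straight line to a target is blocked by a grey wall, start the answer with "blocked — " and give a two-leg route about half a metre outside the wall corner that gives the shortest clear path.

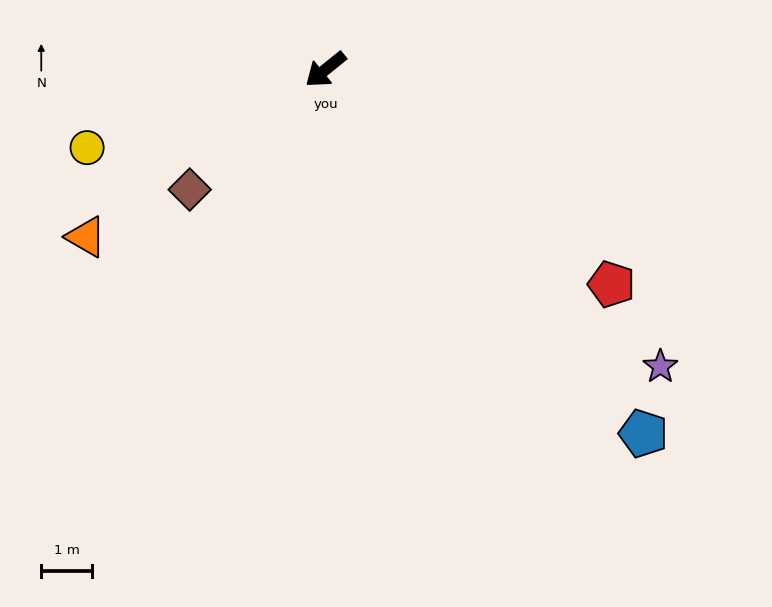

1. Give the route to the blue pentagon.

turn left 92°, forward 9.5 m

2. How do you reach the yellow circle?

turn right 21°, forward 4.9 m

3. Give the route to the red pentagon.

turn left 104°, forward 7.0 m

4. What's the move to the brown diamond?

turn left 3°, forward 3.6 m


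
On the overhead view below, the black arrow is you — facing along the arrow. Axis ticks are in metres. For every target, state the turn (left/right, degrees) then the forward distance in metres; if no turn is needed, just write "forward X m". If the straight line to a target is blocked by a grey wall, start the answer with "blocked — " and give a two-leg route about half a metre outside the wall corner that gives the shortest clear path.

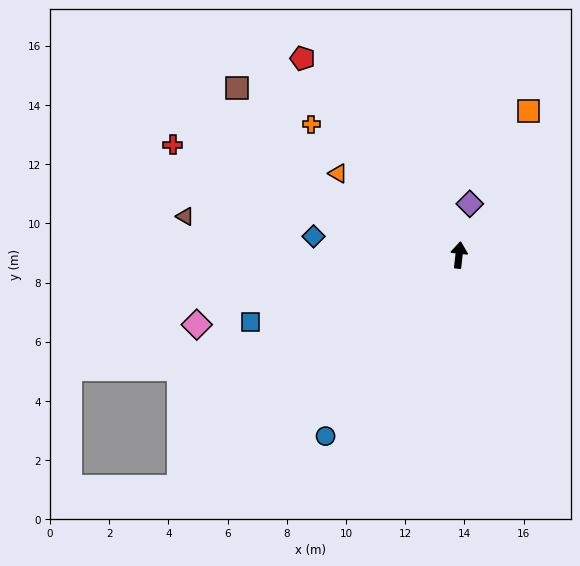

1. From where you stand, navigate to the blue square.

turn left 114°, forward 7.4 m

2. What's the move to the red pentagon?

turn left 45°, forward 8.5 m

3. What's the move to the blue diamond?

turn left 89°, forward 5.0 m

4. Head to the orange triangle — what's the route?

turn left 62°, forward 4.9 m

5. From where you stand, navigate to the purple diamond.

turn right 5°, forward 1.8 m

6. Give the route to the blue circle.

turn left 150°, forward 7.6 m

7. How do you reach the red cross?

turn left 75°, forward 10.4 m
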